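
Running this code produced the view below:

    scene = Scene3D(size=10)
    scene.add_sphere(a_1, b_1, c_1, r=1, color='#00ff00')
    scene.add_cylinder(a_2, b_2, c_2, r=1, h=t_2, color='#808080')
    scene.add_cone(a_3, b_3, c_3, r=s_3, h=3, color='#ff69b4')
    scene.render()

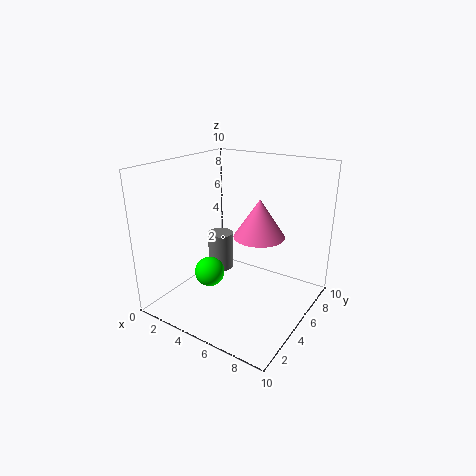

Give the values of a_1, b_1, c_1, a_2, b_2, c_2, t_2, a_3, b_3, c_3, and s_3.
a_1 = 4; b_1 = 3; c_1 = 3; a_2 = 2; b_2 = 7; c_2 = 1; t_2 = 3; a_3 = 5; b_3 = 8; c_3 = 4; s_3 = 2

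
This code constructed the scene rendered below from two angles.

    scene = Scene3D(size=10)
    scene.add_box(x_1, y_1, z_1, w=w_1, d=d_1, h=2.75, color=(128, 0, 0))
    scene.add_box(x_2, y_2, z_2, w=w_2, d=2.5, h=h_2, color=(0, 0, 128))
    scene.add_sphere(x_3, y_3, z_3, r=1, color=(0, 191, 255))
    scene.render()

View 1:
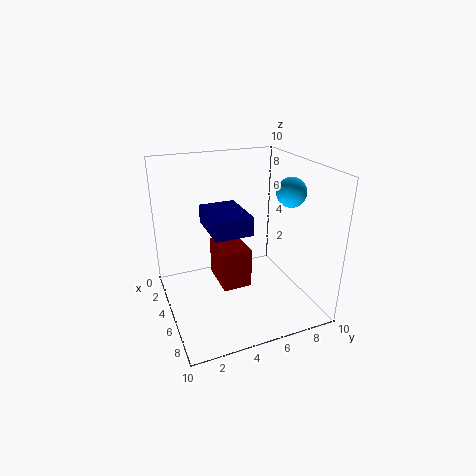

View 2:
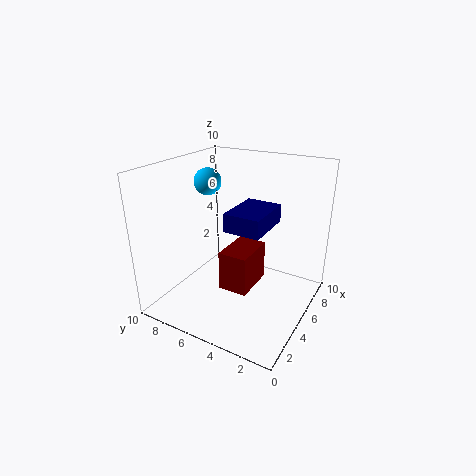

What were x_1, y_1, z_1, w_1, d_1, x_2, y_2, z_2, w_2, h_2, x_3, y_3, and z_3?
x_1 = 3.25; y_1 = 3.5; z_1 = 1.75; w_1 = 3; d_1 = 2; x_2 = 3.5; y_2 = 2.75; z_2 = 6; w_2 = 3.5; h_2 = 1.25; x_3 = 6.25; y_3 = 8.25; z_3 = 8.25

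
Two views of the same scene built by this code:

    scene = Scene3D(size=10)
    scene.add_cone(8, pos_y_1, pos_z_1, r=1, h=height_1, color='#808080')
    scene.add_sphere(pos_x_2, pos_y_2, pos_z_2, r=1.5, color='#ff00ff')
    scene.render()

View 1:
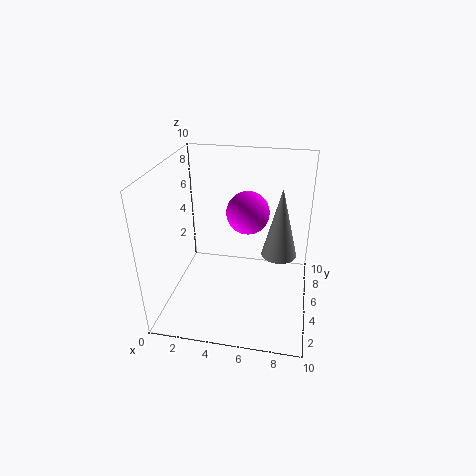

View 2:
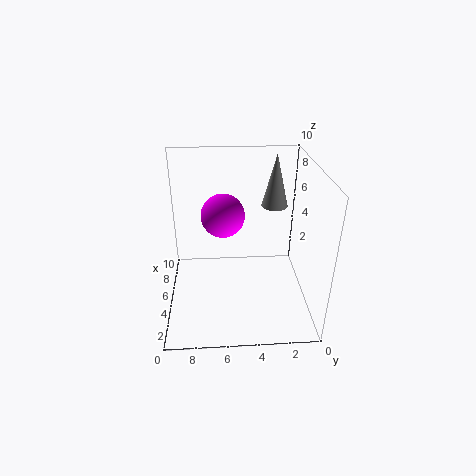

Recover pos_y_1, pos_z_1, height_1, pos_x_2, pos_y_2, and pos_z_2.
pos_y_1 = 2, pos_z_1 = 6, height_1 = 4, pos_x_2 = 5.5, pos_y_2 = 6, pos_z_2 = 6.5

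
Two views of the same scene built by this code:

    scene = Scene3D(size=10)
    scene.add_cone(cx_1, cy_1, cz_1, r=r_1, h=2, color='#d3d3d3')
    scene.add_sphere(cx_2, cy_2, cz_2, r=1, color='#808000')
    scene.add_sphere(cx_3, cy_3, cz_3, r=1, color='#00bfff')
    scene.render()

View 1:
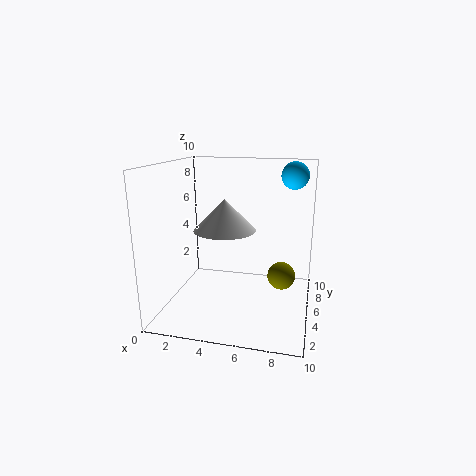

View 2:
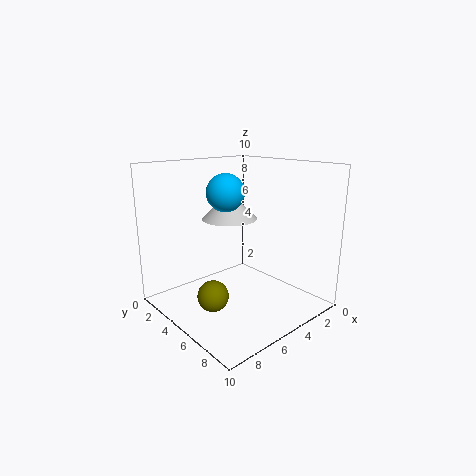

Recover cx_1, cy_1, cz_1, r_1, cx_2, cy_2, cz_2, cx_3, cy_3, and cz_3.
cx_1 = 4.5, cy_1 = 3.5, cz_1 = 6, r_1 = 2, cx_2 = 8, cy_2 = 6, cz_2 = 2, cx_3 = 8.5, cy_3 = 8, cz_3 = 9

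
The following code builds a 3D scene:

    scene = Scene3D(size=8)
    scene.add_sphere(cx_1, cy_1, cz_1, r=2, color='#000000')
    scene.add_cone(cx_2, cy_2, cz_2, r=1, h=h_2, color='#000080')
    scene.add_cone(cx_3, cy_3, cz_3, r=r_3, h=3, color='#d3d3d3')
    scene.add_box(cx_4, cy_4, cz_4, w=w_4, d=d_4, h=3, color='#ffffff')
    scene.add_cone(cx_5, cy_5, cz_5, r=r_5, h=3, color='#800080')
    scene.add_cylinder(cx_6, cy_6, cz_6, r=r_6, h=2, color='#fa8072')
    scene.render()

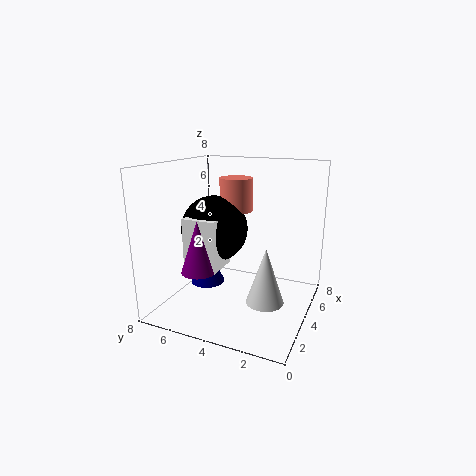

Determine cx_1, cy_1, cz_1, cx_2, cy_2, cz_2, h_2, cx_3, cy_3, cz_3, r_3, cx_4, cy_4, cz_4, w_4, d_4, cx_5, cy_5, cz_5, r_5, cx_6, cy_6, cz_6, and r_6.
cx_1 = 5; cy_1 = 6; cz_1 = 4; cx_2 = 4; cy_2 = 6; cz_2 = 1; h_2 = 2; cx_3 = 3; cy_3 = 2; cz_3 = 1; r_3 = 1; cx_4 = 3; cy_4 = 5; cz_4 = 2; w_4 = 2; d_4 = 2; cx_5 = 3; cy_5 = 6; cz_5 = 2; r_5 = 1; cx_6 = 6; cy_6 = 5; cz_6 = 5; r_6 = 1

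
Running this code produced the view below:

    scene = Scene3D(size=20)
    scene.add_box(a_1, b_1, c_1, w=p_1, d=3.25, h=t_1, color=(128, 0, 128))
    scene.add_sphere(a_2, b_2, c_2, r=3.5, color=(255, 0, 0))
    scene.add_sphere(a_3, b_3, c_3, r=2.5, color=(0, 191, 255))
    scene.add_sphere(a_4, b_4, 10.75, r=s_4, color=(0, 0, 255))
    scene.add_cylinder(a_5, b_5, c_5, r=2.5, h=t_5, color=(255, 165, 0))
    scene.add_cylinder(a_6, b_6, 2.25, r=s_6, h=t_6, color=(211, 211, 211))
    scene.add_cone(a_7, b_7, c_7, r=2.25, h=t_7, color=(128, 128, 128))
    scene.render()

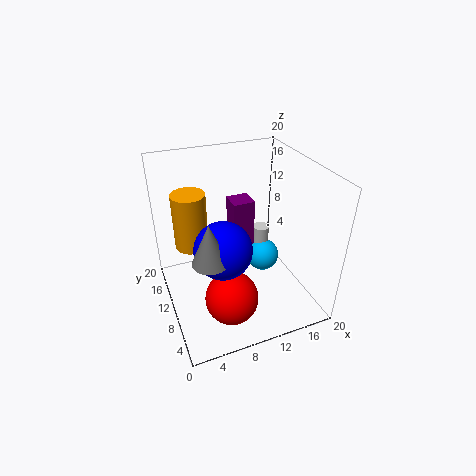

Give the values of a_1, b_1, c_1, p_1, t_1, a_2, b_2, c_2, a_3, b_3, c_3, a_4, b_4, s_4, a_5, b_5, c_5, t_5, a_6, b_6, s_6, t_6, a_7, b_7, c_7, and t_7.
a_1 = 10.75; b_1 = 13.25; c_1 = 5.5; p_1 = 3.25; t_1 = 7.75; a_2 = 7; b_2 = 4.75; c_2 = 4.5; a_3 = 15.25; b_3 = 12.5; c_3 = 4; a_4 = 6.75; b_4 = 7; s_4 = 3.75; a_5 = 4.75; b_5 = 15.75; c_5 = 6.5; t_5 = 8.5; a_6 = 15.25; b_6 = 13.5; s_6 = 1.25; t_6 = 6.5; a_7 = 4.5; b_7 = 5.25; c_7 = 10.75; t_7 = 5.25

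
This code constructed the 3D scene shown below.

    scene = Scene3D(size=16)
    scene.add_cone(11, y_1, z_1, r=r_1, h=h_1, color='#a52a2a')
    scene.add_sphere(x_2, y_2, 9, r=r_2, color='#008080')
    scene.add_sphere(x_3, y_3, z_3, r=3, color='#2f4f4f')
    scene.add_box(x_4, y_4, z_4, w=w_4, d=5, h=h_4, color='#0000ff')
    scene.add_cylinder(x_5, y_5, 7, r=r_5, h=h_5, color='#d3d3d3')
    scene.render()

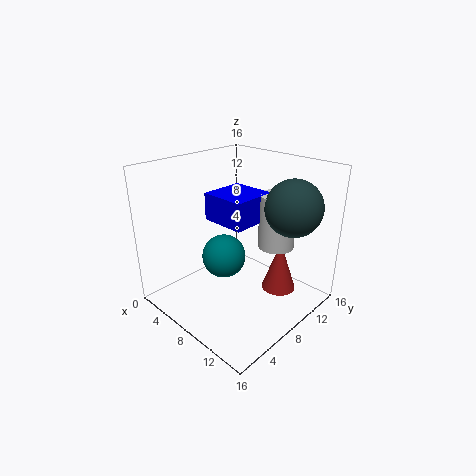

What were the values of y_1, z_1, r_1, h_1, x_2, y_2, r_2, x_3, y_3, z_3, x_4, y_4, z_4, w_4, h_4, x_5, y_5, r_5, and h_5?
y_1 = 12; z_1 = 1; r_1 = 2; h_1 = 6; x_2 = 11; y_2 = 3; r_2 = 2; x_3 = 13; y_3 = 11; z_3 = 12; x_4 = 5; y_4 = 6; z_4 = 10; w_4 = 5; h_4 = 3; x_5 = 11; y_5 = 11; r_5 = 2; h_5 = 6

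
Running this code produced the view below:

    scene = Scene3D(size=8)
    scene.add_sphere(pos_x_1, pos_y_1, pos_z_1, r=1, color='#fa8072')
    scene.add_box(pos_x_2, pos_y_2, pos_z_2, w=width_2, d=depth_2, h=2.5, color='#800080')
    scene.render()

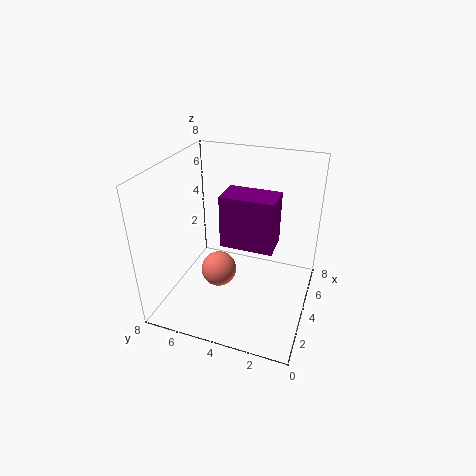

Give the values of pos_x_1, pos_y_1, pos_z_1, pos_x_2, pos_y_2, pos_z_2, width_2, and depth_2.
pos_x_1 = 3.5; pos_y_1 = 5; pos_z_1 = 2; pos_x_2 = 1.5; pos_y_2 = 1.5; pos_z_2 = 5; width_2 = 1.5; depth_2 = 2.5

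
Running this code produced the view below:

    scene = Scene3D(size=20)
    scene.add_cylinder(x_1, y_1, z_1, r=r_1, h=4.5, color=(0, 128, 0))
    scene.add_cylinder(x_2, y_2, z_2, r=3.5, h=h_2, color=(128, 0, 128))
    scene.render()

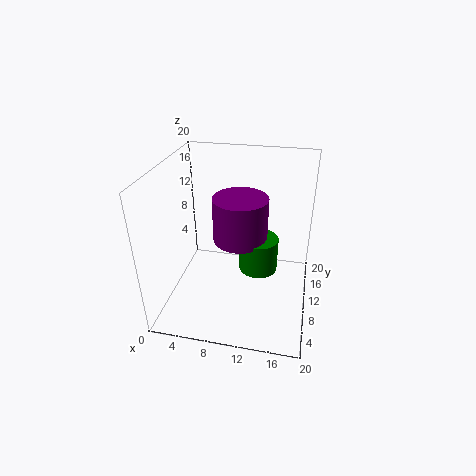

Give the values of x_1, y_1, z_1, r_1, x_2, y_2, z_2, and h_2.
x_1 = 13.25
y_1 = 7.75
z_1 = 7.25
r_1 = 2.5
x_2 = 10.75
y_2 = 8
z_2 = 11.25
h_2 = 5.75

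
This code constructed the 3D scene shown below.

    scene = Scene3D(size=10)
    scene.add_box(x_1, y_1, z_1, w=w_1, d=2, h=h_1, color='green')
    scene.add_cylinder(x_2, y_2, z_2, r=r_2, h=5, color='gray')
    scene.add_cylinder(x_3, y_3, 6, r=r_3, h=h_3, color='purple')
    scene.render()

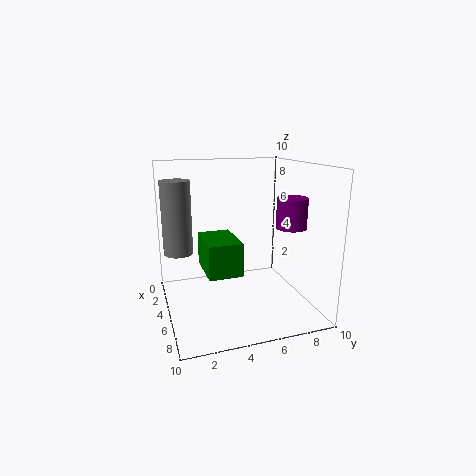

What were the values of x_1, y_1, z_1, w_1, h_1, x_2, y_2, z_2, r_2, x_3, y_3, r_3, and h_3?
x_1 = 6, y_1 = 2, z_1 = 4, w_1 = 3, h_1 = 2, x_2 = 4, y_2 = 1, z_2 = 4, r_2 = 1, x_3 = 7, y_3 = 8, r_3 = 1, h_3 = 2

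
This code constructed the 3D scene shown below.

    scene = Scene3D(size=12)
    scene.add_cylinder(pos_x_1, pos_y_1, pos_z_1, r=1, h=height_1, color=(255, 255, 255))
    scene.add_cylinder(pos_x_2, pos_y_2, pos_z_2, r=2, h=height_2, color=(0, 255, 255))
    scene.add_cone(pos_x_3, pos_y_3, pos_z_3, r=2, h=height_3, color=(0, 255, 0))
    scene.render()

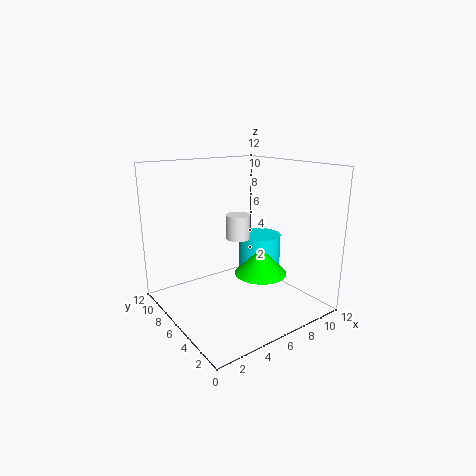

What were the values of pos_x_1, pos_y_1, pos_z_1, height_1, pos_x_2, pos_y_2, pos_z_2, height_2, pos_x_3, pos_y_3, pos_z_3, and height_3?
pos_x_1 = 6; pos_y_1 = 6; pos_z_1 = 6; height_1 = 2; pos_x_2 = 10; pos_y_2 = 8; pos_z_2 = 1; height_2 = 4; pos_x_3 = 6; pos_y_3 = 3; pos_z_3 = 4; height_3 = 2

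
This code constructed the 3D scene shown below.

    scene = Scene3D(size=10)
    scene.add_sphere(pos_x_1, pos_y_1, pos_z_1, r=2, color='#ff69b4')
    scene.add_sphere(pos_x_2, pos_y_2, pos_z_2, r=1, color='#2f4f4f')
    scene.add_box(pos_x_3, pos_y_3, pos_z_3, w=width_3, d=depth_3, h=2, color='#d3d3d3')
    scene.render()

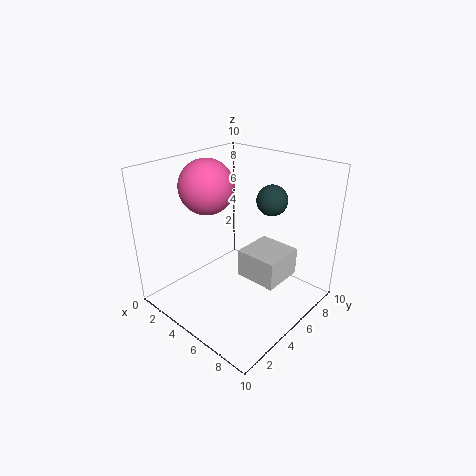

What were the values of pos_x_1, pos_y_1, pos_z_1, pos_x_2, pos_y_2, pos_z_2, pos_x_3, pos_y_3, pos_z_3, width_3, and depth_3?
pos_x_1 = 2, pos_y_1 = 5, pos_z_1 = 8, pos_x_2 = 7, pos_y_2 = 6, pos_z_2 = 8, pos_x_3 = 5, pos_y_3 = 5, pos_z_3 = 2, width_3 = 3, depth_3 = 3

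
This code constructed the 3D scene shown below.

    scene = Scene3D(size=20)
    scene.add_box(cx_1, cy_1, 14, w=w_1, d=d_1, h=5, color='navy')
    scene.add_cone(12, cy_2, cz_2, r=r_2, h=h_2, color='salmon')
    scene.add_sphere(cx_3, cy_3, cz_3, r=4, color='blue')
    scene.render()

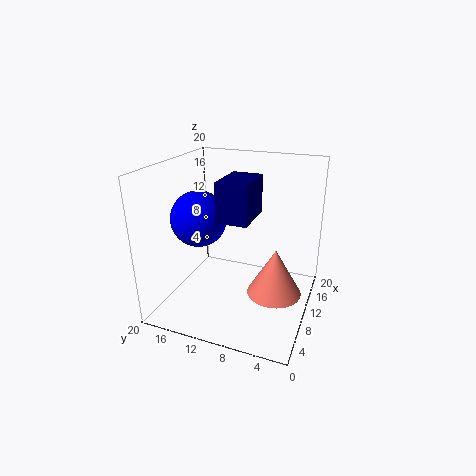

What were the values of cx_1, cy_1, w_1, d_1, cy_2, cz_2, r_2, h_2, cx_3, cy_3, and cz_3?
cx_1 = 5
cy_1 = 7
w_1 = 6
d_1 = 4
cy_2 = 5
cz_2 = 1
r_2 = 4
h_2 = 7
cx_3 = 10
cy_3 = 16
cz_3 = 12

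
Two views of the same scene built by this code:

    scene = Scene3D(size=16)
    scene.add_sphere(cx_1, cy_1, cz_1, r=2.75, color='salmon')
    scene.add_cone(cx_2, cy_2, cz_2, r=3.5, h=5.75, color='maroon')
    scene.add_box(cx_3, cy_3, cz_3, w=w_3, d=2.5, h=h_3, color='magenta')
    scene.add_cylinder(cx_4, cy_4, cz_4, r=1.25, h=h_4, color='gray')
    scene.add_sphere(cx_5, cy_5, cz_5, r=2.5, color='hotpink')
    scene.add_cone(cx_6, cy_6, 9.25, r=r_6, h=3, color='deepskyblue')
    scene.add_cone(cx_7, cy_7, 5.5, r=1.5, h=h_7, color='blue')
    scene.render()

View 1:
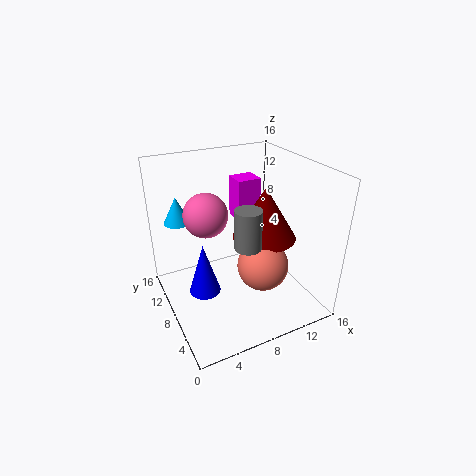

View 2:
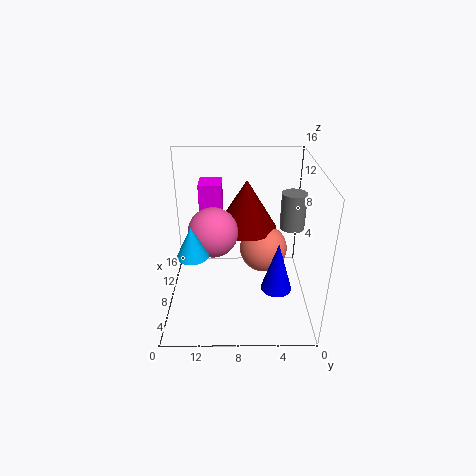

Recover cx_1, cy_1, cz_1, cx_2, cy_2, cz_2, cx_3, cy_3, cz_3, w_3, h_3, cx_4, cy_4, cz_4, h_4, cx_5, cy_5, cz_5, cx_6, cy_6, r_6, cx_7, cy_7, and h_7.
cx_1 = 9.5; cy_1 = 5; cz_1 = 5.75; cx_2 = 10.75; cy_2 = 7; cz_2 = 8; cx_3 = 9; cy_3 = 9.75; cz_3 = 9; w_3 = 2.75; h_3 = 4.75; cx_4 = 6.25; cy_4 = 2.5; cz_4 = 10.25; h_4 = 3.75; cx_5 = 5.25; cy_5 = 10.5; cz_5 = 10.25; cx_6 = 2.5; cy_6 = 12.25; r_6 = 1.5; cx_7 = 2.5; cy_7 = 4.25; h_7 = 5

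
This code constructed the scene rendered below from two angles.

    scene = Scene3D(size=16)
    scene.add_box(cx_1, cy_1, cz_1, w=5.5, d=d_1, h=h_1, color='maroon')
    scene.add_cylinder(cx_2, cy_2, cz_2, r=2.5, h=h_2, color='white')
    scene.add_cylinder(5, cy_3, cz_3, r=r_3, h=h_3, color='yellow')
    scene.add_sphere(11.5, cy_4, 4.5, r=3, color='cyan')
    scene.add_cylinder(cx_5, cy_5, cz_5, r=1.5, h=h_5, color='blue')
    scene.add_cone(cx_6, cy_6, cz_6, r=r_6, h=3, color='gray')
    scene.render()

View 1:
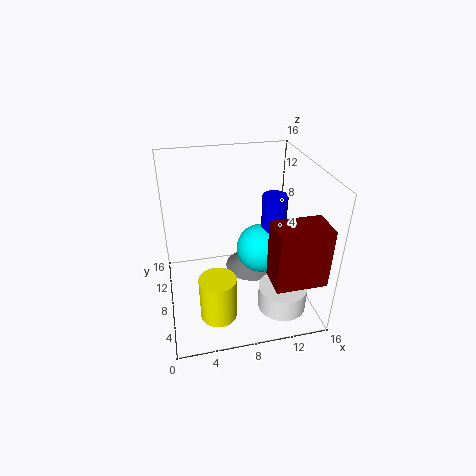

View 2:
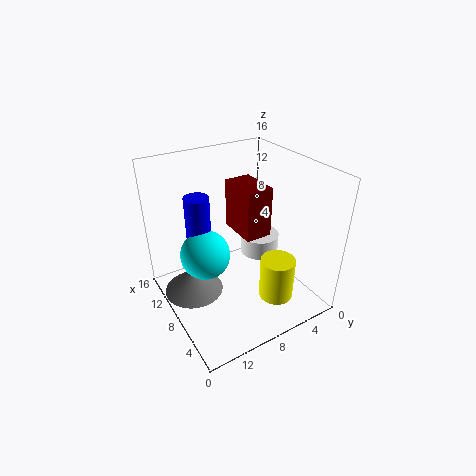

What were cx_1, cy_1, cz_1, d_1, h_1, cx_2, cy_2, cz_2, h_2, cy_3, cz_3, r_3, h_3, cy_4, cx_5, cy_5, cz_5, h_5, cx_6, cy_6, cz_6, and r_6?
cx_1 = 10.5, cy_1 = 1.5, cz_1 = 5, d_1 = 3.5, h_1 = 6.5, cx_2 = 11.5, cy_2 = 2.5, cz_2 = 2.5, h_2 = 2.5, cy_3 = 4.5, cz_3 = 0.5, r_3 = 2, h_3 = 5, cy_4 = 10.5, cx_5 = 13, cy_5 = 10.5, cz_5 = 4.5, h_5 = 7, cx_6 = 11, cy_6 = 12.5, cz_6 = 0.5, r_6 = 3.5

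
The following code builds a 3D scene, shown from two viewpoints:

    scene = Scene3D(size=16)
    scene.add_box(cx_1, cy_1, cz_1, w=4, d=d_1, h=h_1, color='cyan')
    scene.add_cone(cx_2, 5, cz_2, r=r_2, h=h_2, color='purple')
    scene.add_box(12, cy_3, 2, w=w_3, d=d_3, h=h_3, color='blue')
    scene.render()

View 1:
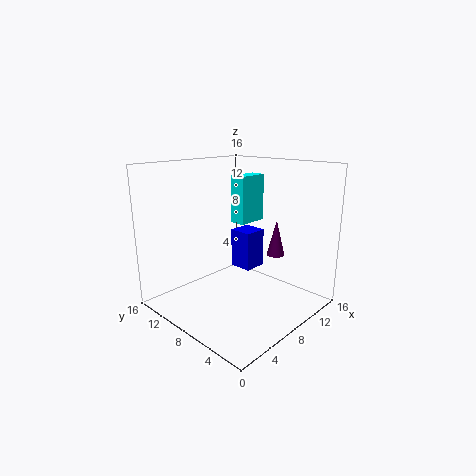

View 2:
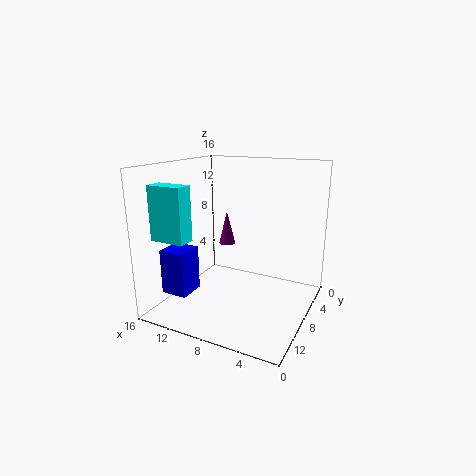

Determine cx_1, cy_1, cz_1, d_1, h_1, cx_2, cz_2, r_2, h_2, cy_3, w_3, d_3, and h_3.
cx_1 = 12; cy_1 = 11; cz_1 = 8; d_1 = 2; h_1 = 6; cx_2 = 11; cz_2 = 6; r_2 = 1; h_2 = 4; cy_3 = 10; w_3 = 3; d_3 = 3; h_3 = 5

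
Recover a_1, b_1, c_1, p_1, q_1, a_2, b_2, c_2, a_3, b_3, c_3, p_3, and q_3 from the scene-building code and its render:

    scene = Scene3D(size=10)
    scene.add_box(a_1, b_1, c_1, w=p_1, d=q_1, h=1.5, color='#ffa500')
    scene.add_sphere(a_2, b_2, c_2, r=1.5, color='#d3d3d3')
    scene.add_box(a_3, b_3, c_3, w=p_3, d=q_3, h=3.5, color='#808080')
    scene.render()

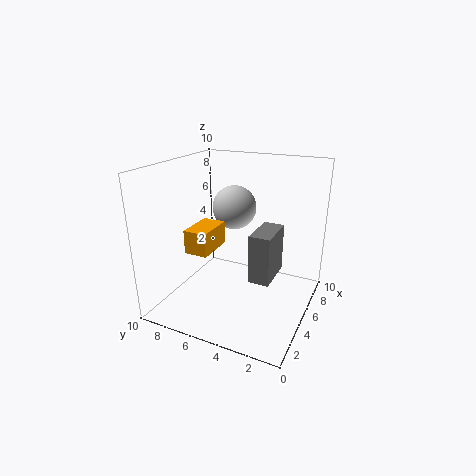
a_1 = 1.5, b_1 = 5.5, c_1 = 5, p_1 = 2.5, q_1 = 1.5, a_2 = 5.5, b_2 = 5.5, c_2 = 7, a_3 = 4.5, b_3 = 2.5, c_3 = 2, p_3 = 3, q_3 = 1.5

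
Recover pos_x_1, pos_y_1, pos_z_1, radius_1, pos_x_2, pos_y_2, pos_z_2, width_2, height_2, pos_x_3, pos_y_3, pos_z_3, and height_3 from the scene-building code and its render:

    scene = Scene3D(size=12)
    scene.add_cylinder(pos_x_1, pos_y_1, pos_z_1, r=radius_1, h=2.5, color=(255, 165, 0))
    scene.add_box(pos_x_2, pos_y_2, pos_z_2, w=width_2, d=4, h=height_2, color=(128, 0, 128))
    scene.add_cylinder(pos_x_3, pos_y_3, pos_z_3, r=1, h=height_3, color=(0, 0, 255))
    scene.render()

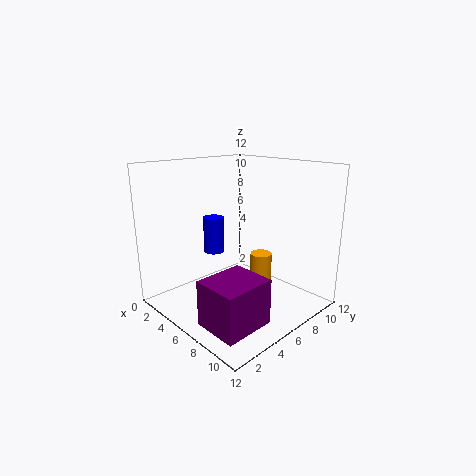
pos_x_1 = 5.5; pos_y_1 = 9.5; pos_z_1 = 1; radius_1 = 1; pos_x_2 = 7.5; pos_y_2 = 0.5; pos_z_2 = 1; width_2 = 3.5; height_2 = 3.5; pos_x_3 = 1; pos_y_3 = 7.5; pos_z_3 = 3; height_3 = 3.5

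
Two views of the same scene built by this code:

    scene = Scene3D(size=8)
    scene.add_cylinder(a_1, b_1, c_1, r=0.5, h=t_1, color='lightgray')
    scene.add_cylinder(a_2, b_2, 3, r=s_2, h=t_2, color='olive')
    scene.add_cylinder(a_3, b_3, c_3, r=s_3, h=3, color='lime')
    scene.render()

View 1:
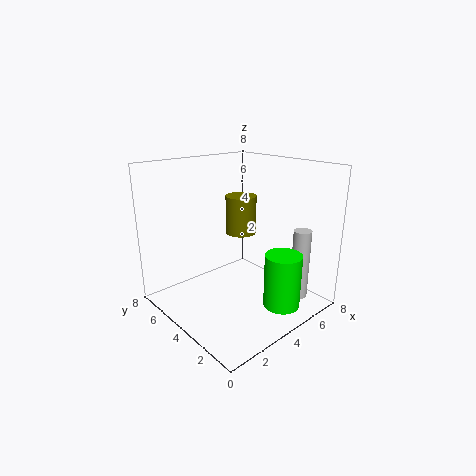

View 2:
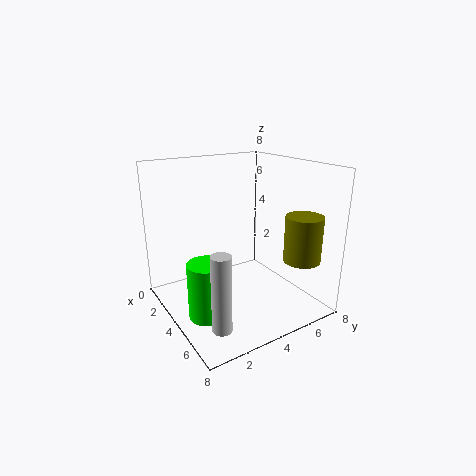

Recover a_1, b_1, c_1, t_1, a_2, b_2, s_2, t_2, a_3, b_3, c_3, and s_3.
a_1 = 6.5, b_1 = 1.5, c_1 = 0.5, t_1 = 4, a_2 = 6.5, b_2 = 6.5, s_2 = 1, t_2 = 2.5, a_3 = 5, b_3 = 1.5, c_3 = 0.5, s_3 = 1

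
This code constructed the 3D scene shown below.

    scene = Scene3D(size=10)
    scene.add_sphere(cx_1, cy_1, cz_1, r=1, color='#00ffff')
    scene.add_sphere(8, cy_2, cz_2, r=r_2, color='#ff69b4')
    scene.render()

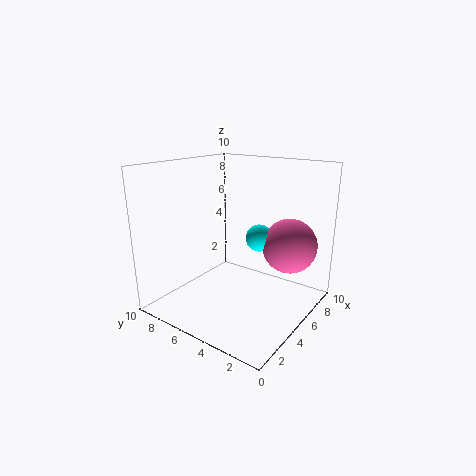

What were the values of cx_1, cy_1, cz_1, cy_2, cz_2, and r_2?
cx_1 = 7
cy_1 = 4.5
cz_1 = 4.5
cy_2 = 2.5
cz_2 = 4
r_2 = 2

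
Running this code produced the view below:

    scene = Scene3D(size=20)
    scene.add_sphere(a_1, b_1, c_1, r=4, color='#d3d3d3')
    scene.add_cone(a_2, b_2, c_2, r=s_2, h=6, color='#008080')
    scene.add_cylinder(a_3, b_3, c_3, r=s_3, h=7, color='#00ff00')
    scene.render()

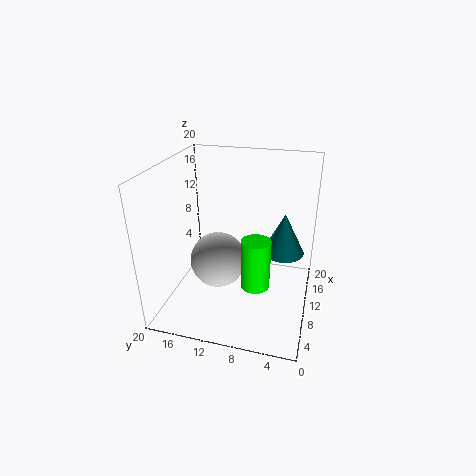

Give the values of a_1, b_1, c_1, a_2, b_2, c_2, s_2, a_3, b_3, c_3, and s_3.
a_1 = 10; b_1 = 13; c_1 = 6; a_2 = 13; b_2 = 4; c_2 = 7; s_2 = 3; a_3 = 8; b_3 = 7; c_3 = 4; s_3 = 2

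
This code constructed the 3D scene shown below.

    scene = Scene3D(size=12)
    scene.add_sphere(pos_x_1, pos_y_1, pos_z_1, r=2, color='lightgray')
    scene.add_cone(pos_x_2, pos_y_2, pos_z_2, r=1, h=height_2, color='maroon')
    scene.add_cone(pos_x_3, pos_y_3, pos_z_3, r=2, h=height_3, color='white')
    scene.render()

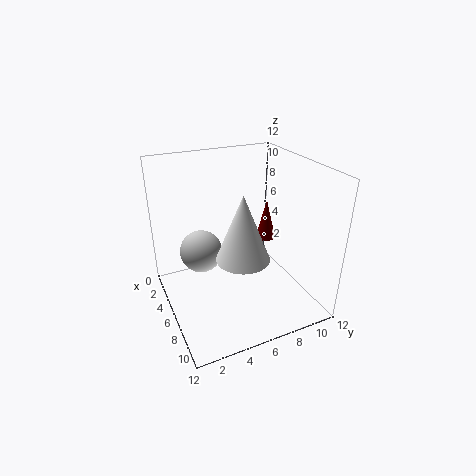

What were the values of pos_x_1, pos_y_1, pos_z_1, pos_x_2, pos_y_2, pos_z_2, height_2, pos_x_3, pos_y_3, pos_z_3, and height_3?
pos_x_1 = 2, pos_y_1 = 4, pos_z_1 = 3, pos_x_2 = 2, pos_y_2 = 11, pos_z_2 = 3, height_2 = 4, pos_x_3 = 9, pos_y_3 = 5, pos_z_3 = 6, height_3 = 5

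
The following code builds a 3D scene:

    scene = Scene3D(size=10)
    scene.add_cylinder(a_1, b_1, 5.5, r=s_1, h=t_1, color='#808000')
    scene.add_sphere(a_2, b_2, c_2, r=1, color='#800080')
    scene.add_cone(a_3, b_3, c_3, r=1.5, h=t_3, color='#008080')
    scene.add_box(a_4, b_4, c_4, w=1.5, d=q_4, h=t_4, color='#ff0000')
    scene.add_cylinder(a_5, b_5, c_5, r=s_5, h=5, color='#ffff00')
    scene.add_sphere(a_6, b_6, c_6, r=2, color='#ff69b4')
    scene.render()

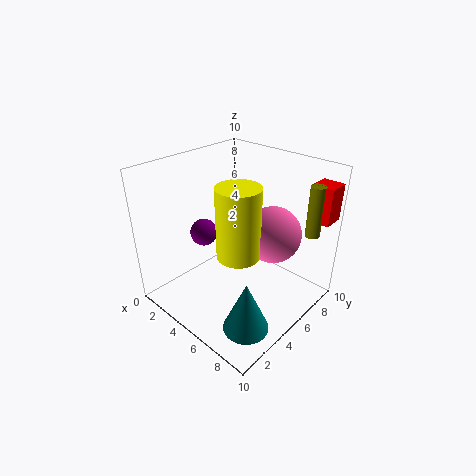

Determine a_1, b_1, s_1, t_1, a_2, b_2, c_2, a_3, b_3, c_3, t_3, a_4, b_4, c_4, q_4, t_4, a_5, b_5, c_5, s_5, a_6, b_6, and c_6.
a_1 = 9, b_1 = 8, s_1 = 0.5, t_1 = 3.5, a_2 = 2, b_2 = 4.5, c_2 = 4.5, a_3 = 8, b_3 = 2.5, c_3 = 0.5, t_3 = 3.5, a_4 = 8.5, b_4 = 8, c_4 = 6.5, q_4 = 1.5, t_4 = 2.5, a_5 = 5.5, b_5 = 4.5, c_5 = 4, s_5 = 1.5, a_6 = 6.5, b_6 = 7, c_6 = 5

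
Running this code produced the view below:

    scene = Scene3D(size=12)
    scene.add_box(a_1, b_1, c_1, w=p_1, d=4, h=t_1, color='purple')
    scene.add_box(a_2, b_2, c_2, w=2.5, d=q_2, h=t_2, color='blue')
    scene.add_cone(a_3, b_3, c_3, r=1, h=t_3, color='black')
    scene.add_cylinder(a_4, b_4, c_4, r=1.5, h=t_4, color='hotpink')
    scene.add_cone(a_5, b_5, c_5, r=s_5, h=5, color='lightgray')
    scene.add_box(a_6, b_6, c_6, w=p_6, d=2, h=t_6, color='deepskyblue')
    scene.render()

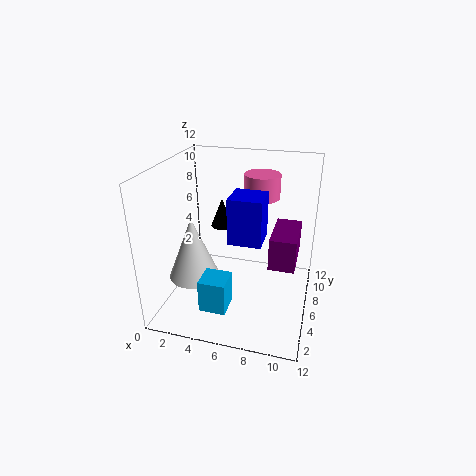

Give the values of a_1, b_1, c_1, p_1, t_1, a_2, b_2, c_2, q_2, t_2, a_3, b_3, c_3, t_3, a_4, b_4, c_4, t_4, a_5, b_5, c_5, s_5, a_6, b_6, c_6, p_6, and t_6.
a_1 = 9, b_1 = 3.5, c_1 = 5, p_1 = 2, t_1 = 2.5, a_2 = 6, b_2 = 3, c_2 = 7, q_2 = 2.5, t_2 = 3.5, a_3 = 4, b_3 = 8, c_3 = 6, t_3 = 2.5, a_4 = 7.5, b_4 = 8, c_4 = 9, t_4 = 2, a_5 = 3, b_5 = 3.5, c_5 = 3.5, s_5 = 2, a_6 = 4.5, b_6 = 0.5, c_6 = 2.5, p_6 = 2, t_6 = 2.5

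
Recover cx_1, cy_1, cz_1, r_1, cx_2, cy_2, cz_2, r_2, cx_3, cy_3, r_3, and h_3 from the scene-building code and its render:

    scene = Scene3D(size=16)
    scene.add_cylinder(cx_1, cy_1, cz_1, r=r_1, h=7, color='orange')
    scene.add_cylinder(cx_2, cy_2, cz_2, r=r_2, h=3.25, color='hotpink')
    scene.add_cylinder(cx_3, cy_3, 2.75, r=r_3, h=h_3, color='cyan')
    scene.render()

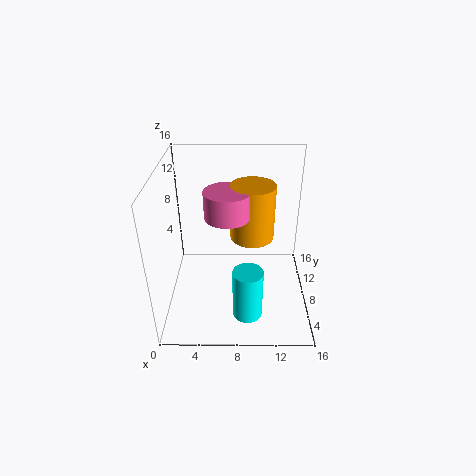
cx_1 = 9.75; cy_1 = 12.75; cz_1 = 5.25; r_1 = 2.75; cx_2 = 6.75; cy_2 = 11; cz_2 = 9; r_2 = 2.75; cx_3 = 9; cy_3 = 2; r_3 = 1.5; h_3 = 5.25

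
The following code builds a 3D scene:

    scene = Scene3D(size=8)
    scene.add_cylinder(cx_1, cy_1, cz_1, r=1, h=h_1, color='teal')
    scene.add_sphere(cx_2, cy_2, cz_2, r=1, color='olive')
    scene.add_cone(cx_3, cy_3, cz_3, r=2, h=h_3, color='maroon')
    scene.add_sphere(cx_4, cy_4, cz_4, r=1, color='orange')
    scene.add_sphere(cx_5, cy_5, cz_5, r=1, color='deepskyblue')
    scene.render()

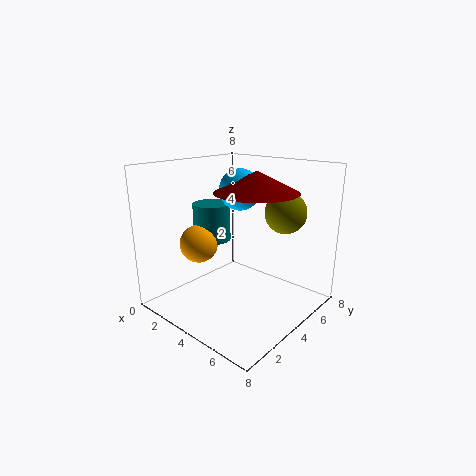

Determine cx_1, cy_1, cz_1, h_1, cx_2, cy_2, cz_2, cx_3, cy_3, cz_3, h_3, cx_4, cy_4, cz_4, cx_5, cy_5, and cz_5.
cx_1 = 3; cy_1 = 3; cz_1 = 4; h_1 = 2; cx_2 = 7; cy_2 = 4; cz_2 = 6; cx_3 = 6; cy_3 = 3; cz_3 = 7; h_3 = 1; cx_4 = 3; cy_4 = 2; cz_4 = 4; cx_5 = 5; cy_5 = 3; cz_5 = 7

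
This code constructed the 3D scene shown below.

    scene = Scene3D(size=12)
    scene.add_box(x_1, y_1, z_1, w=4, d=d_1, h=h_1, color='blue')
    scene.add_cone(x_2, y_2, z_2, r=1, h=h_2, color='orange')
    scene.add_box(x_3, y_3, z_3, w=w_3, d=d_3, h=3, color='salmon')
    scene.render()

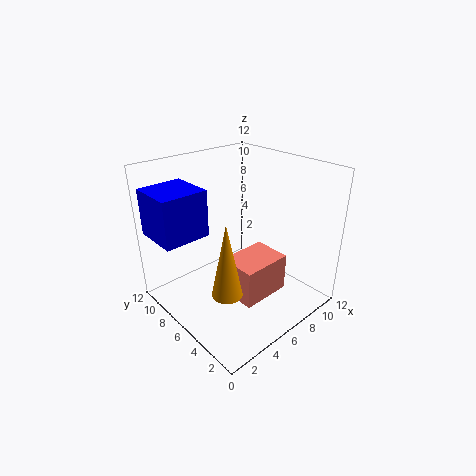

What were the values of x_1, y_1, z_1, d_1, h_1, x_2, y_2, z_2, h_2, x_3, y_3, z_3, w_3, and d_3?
x_1 = 0.5; y_1 = 8; z_1 = 6; d_1 = 4; h_1 = 4; x_2 = 1; y_2 = 1.5; z_2 = 5.5; h_2 = 5; x_3 = 3.5; y_3 = 2; z_3 = 2.5; w_3 = 4; d_3 = 3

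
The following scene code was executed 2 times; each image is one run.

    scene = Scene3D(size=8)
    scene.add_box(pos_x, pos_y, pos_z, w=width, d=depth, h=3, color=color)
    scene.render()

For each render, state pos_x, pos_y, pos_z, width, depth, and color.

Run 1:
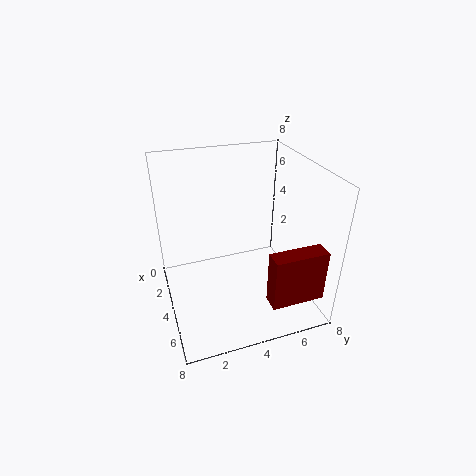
pos_x = 6; pos_y = 5; pos_z = 1; width = 1; depth = 3; color = 'maroon'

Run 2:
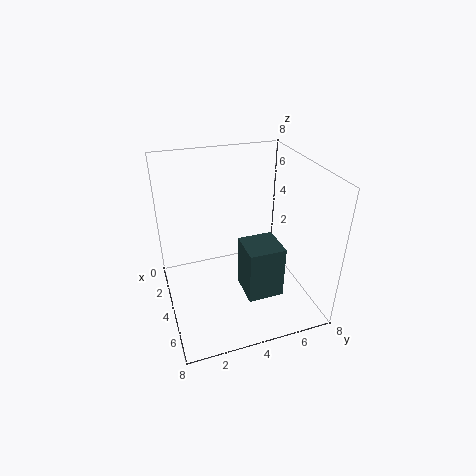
pos_x = 4; pos_y = 4; pos_z = 1; width = 2; depth = 2; color = 'darkslategray'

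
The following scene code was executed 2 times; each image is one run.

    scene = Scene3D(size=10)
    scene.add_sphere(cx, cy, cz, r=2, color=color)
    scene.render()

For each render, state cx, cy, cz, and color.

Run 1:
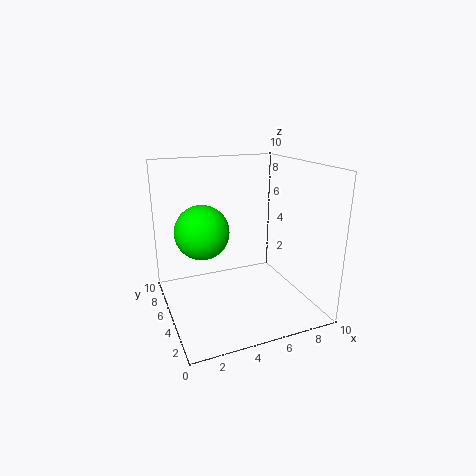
cx = 3, cy = 7, cz = 5, color = 'lime'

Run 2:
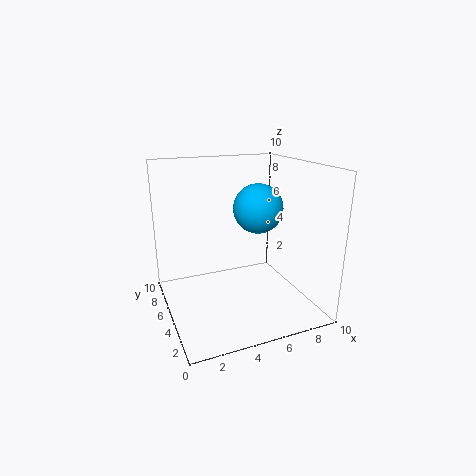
cx = 8, cy = 8, cz = 6, color = 'deepskyblue'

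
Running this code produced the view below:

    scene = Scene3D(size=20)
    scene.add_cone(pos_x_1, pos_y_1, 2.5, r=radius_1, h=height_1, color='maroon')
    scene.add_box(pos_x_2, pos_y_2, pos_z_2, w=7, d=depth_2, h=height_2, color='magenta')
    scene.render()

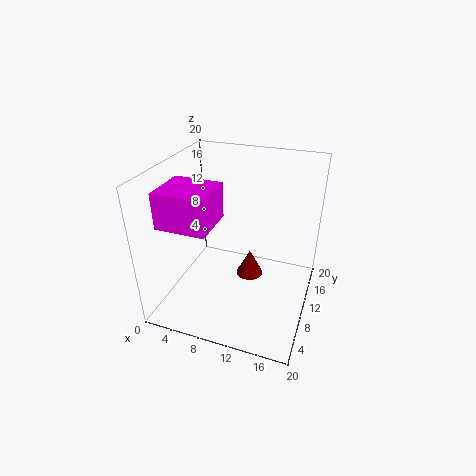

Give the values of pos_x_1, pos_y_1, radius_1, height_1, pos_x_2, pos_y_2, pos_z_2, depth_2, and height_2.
pos_x_1 = 11; pos_y_1 = 12.5; radius_1 = 2; height_1 = 4; pos_x_2 = 0.5; pos_y_2 = 4.5; pos_z_2 = 12.5; depth_2 = 6.5; height_2 = 5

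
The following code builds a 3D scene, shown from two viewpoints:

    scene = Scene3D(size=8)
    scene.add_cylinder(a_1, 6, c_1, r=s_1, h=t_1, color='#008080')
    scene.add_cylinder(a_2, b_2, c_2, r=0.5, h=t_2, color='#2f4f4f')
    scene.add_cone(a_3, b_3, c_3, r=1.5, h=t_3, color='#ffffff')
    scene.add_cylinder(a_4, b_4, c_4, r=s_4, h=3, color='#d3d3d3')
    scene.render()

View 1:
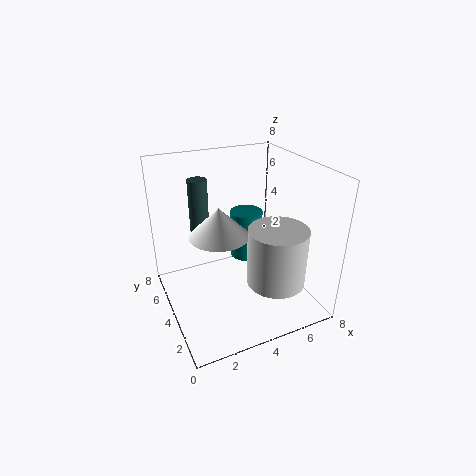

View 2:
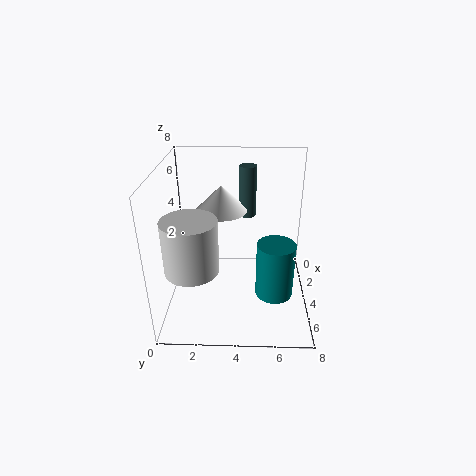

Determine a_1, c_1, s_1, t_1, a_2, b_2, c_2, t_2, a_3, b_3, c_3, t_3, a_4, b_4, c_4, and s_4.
a_1 = 5.5, c_1 = 1.5, s_1 = 1, t_1 = 3, a_2 = 2, b_2 = 4.5, c_2 = 4.5, t_2 = 3, a_3 = 2.5, b_3 = 3, c_3 = 5, t_3 = 1.5, a_4 = 5, b_4 = 1.5, c_4 = 2.5, s_4 = 1.5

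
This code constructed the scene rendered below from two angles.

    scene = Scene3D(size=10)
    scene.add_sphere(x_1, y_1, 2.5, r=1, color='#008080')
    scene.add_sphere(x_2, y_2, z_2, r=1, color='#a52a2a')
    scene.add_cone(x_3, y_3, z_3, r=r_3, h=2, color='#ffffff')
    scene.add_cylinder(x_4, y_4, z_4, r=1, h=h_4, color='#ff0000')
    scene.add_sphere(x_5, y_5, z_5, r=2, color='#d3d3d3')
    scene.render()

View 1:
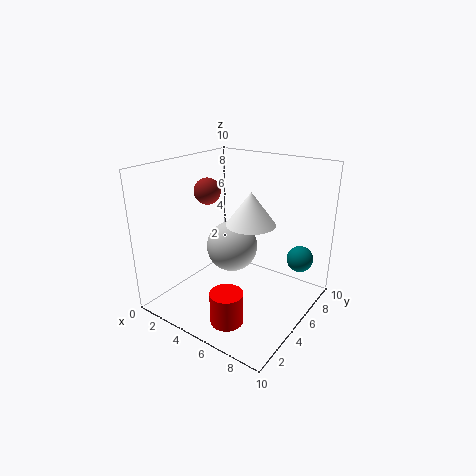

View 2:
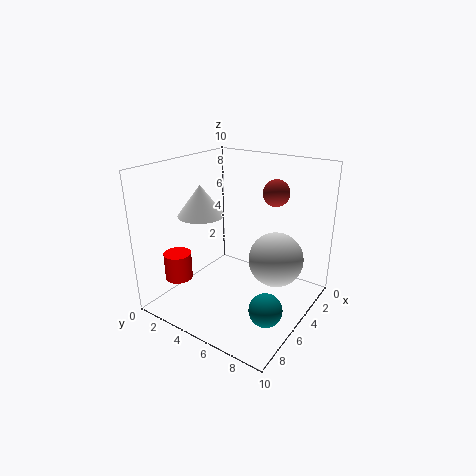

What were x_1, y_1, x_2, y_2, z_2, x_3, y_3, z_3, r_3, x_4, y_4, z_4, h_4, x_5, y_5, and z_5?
x_1 = 8, y_1 = 9, x_2 = 1.5, y_2 = 6, z_2 = 7.5, x_3 = 7, y_3 = 3.5, z_3 = 7, r_3 = 1.5, x_4 = 7, y_4 = 1, z_4 = 1.5, h_4 = 2, x_5 = 3, y_5 = 7, z_5 = 3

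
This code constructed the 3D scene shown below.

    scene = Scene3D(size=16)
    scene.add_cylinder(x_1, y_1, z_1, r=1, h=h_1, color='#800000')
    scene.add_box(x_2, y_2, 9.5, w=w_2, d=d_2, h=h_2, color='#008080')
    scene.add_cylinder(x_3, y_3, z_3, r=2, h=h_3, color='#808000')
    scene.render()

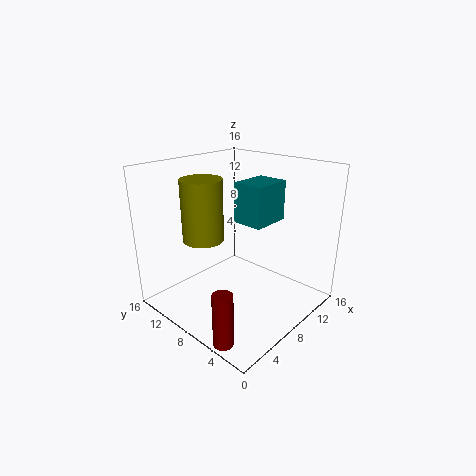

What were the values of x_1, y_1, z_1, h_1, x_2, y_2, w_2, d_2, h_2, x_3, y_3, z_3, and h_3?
x_1 = 1; y_1 = 3.5; z_1 = 0.5; h_1 = 5.5; x_2 = 8.5; y_2 = 5.5; w_2 = 4.5; d_2 = 3.5; h_2 = 4.5; x_3 = 3; y_3 = 8; z_3 = 9.5; h_3 = 6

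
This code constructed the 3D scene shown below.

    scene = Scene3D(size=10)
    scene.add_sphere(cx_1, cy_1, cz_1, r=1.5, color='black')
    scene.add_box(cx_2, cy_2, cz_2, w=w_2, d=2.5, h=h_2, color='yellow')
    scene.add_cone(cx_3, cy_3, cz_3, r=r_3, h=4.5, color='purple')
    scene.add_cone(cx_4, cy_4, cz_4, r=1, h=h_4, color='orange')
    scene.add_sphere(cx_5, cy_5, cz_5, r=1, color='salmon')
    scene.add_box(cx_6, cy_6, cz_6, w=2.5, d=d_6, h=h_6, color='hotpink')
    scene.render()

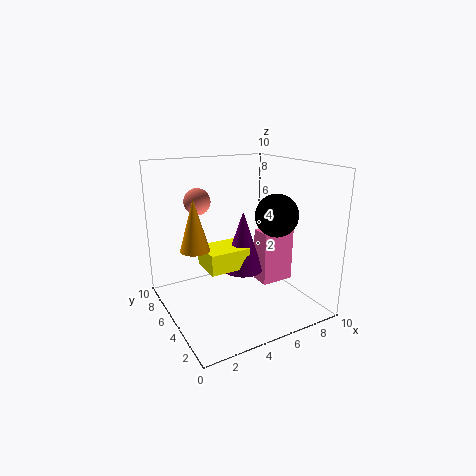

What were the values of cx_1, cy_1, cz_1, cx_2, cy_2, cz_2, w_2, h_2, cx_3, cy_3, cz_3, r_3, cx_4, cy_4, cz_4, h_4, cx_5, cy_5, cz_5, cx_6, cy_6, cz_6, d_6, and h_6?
cx_1 = 7.5
cy_1 = 4
cz_1 = 6.5
cx_2 = 3
cy_2 = 5
cz_2 = 2.5
w_2 = 3
h_2 = 1.5
cx_3 = 6
cy_3 = 6
cz_3 = 2
r_3 = 1.5
cx_4 = 2
cy_4 = 5.5
cz_4 = 4.5
h_4 = 3.5
cx_5 = 3.5
cy_5 = 8.5
cz_5 = 7
cx_6 = 7
cy_6 = 4.5
cz_6 = 1
d_6 = 1.5
h_6 = 4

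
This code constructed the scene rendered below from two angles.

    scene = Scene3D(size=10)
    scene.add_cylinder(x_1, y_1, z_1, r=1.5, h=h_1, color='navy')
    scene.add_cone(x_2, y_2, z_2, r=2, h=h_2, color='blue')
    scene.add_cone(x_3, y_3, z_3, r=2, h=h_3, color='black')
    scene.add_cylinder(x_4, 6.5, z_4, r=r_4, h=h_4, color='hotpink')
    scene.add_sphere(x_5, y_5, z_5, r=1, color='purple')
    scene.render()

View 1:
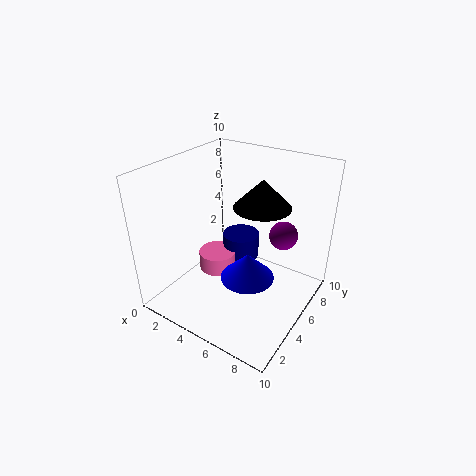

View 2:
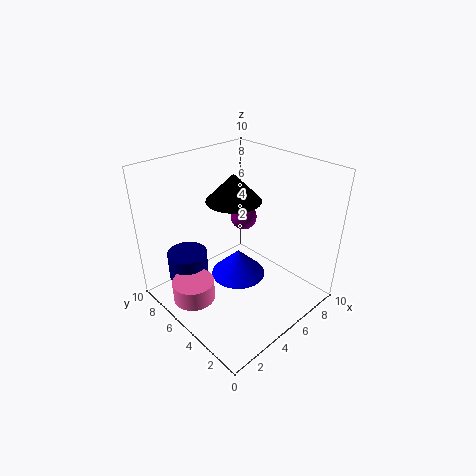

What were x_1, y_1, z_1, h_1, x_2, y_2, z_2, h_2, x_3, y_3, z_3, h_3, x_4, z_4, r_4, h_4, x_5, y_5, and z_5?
x_1 = 3
y_1 = 8.5
z_1 = 1
h_1 = 2
x_2 = 5.5
y_2 = 5.5
z_2 = 1.5
h_2 = 2
x_3 = 6
y_3 = 6.5
z_3 = 7
h_3 = 2
x_4 = 2
z_4 = 0.5
r_4 = 1.5
h_4 = 1.5
x_5 = 7.5
y_5 = 7
z_5 = 5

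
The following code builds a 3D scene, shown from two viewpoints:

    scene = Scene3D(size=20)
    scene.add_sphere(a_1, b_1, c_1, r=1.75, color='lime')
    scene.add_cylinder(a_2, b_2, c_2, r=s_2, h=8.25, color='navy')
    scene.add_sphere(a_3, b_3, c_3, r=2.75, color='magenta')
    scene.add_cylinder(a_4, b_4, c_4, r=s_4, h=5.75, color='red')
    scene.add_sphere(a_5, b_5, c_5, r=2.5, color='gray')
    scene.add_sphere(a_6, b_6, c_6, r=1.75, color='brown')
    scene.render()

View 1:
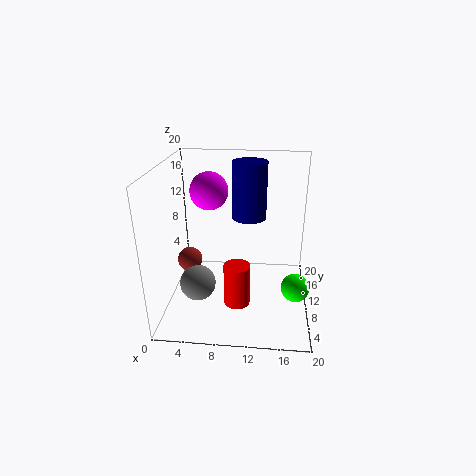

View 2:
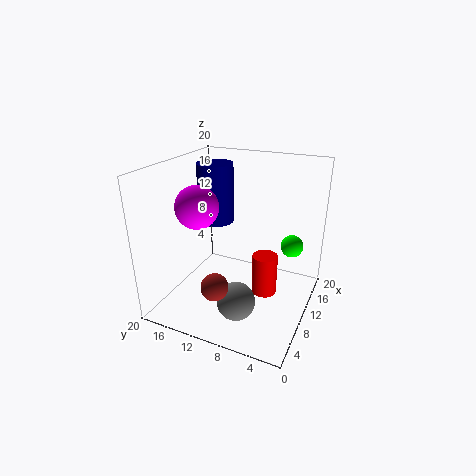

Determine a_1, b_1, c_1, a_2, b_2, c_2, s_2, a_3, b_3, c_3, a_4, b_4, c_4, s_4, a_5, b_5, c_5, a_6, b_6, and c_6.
a_1 = 17.75
b_1 = 4.25
c_1 = 6.25
a_2 = 11.25
b_2 = 14
c_2 = 11.5
s_2 = 2.5
a_3 = 5.5
b_3 = 13.5
c_3 = 15.5
a_4 = 10.25
b_4 = 6
c_4 = 2.25
s_4 = 1.75
a_5 = 4.5
b_5 = 7.75
c_5 = 3.75
a_6 = 3
b_6 = 10
c_6 = 6.25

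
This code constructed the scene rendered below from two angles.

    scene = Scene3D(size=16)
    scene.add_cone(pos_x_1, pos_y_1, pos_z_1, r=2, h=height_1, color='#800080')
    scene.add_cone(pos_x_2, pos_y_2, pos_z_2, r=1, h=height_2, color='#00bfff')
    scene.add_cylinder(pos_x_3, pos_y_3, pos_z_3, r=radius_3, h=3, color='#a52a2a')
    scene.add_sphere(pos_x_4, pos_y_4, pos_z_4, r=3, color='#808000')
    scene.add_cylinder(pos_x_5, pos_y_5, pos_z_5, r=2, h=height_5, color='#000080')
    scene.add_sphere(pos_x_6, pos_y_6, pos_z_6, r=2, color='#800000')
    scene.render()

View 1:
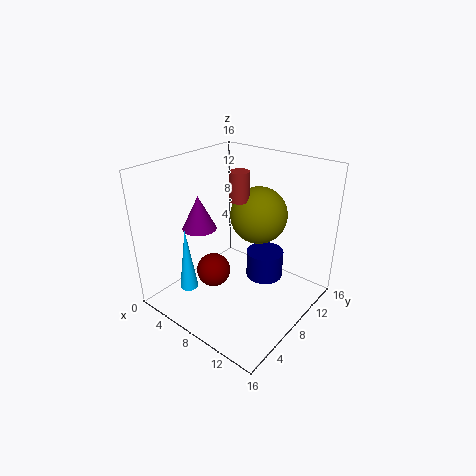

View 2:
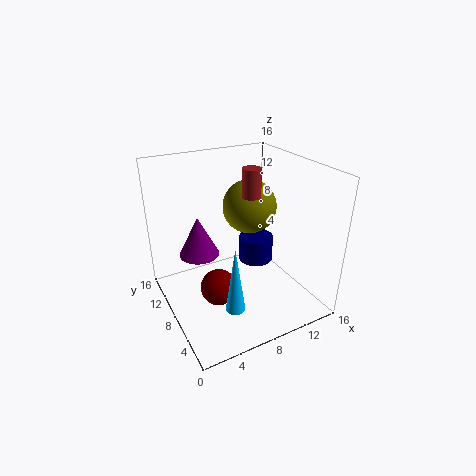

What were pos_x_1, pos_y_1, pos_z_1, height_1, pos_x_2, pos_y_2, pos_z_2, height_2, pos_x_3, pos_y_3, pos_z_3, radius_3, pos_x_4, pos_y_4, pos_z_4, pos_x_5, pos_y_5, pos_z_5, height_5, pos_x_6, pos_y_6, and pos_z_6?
pos_x_1 = 3, pos_y_1 = 7, pos_z_1 = 8, height_1 = 4, pos_x_2 = 5, pos_y_2 = 3, pos_z_2 = 3, height_2 = 7, pos_x_3 = 9, pos_y_3 = 7, pos_z_3 = 13, radius_3 = 1, pos_x_4 = 10, pos_y_4 = 9, pos_z_4 = 11, pos_x_5 = 11, pos_y_5 = 9, pos_z_5 = 4, height_5 = 3, pos_x_6 = 5, pos_y_6 = 7, pos_z_6 = 3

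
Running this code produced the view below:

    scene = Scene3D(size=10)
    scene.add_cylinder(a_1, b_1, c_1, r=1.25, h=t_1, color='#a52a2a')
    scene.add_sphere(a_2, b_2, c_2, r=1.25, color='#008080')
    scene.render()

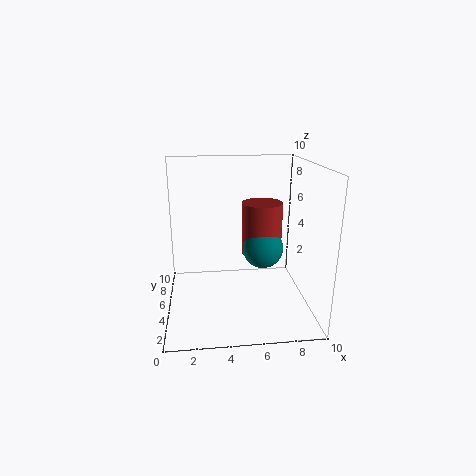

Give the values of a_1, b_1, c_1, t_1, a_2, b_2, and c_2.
a_1 = 6.25; b_1 = 3; c_1 = 4.75; t_1 = 3.25; a_2 = 6.25; b_2 = 2.5; c_2 = 5.25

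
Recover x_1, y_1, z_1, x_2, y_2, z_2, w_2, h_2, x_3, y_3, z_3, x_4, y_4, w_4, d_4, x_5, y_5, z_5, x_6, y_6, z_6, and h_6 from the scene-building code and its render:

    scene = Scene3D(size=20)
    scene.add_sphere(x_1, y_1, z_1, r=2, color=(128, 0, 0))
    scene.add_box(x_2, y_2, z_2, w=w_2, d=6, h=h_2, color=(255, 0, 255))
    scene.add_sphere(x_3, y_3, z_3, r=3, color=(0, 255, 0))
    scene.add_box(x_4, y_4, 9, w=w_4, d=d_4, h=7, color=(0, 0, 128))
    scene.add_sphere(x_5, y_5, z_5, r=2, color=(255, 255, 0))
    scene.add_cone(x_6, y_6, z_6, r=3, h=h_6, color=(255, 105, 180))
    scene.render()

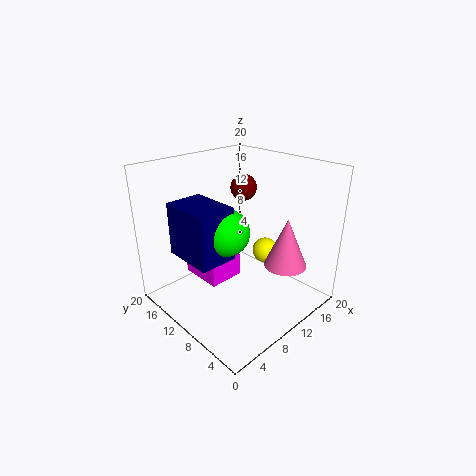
x_1 = 15.5
y_1 = 14.5
z_1 = 15
x_2 = 5
y_2 = 9.5
z_2 = 4.5
w_2 = 5
h_2 = 3
x_3 = 6.5
y_3 = 8.5
z_3 = 12.5
x_4 = 2
y_4 = 7.5
w_4 = 5
d_4 = 7
x_5 = 17
y_5 = 11
z_5 = 5
x_6 = 14.5
y_6 = 5
z_6 = 6
h_6 = 7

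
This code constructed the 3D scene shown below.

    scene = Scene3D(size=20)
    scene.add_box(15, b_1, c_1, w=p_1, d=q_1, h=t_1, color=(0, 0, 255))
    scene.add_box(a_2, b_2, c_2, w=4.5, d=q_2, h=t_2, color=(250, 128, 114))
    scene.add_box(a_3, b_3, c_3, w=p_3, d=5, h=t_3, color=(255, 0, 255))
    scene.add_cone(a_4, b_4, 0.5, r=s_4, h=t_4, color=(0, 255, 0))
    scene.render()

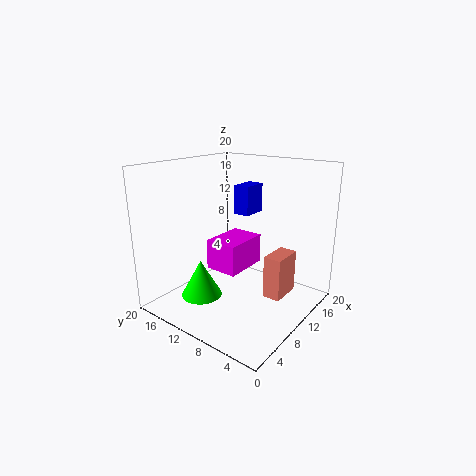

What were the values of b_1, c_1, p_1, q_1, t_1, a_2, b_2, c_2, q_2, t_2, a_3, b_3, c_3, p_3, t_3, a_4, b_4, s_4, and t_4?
b_1 = 12
c_1 = 11.5
p_1 = 4
q_1 = 2.5
t_1 = 4.5
a_2 = 10.5
b_2 = 3.5
c_2 = 2
q_2 = 2.5
t_2 = 6
a_3 = 9.5
b_3 = 10.5
c_3 = 4
p_3 = 7
t_3 = 4.5
a_4 = 7.5
b_4 = 15
s_4 = 3
t_4 = 5.5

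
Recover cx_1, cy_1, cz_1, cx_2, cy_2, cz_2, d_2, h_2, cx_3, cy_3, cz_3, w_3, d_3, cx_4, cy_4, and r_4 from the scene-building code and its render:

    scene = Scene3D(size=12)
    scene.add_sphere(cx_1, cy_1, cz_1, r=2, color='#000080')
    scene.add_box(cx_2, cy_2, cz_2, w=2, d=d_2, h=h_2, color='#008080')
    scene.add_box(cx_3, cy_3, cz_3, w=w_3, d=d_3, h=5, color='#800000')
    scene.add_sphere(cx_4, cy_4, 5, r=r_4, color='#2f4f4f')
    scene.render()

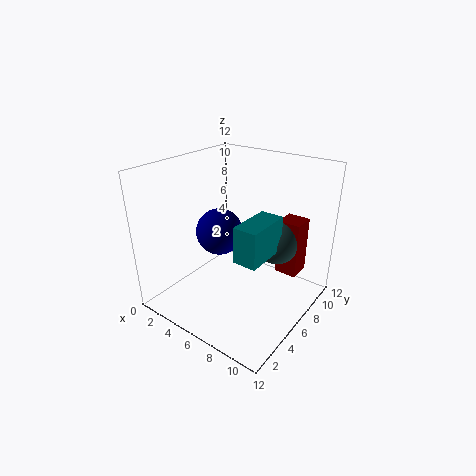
cx_1 = 4, cy_1 = 6, cz_1 = 6, cx_2 = 7, cy_2 = 4, cz_2 = 5, d_2 = 4, h_2 = 3, cx_3 = 8, cy_3 = 9, cz_3 = 2, w_3 = 2, d_3 = 2, cx_4 = 8, cy_4 = 9, r_4 = 2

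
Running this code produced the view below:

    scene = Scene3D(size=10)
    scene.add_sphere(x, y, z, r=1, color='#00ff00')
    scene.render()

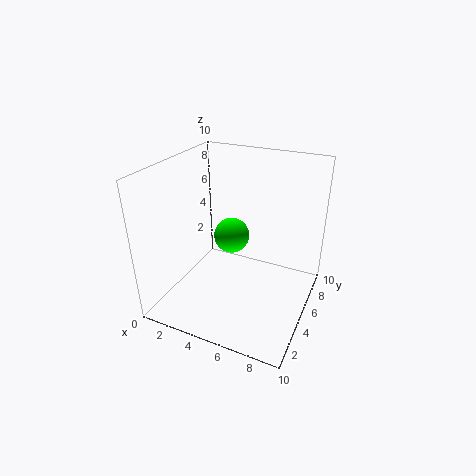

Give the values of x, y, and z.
x = 6; y = 2; z = 7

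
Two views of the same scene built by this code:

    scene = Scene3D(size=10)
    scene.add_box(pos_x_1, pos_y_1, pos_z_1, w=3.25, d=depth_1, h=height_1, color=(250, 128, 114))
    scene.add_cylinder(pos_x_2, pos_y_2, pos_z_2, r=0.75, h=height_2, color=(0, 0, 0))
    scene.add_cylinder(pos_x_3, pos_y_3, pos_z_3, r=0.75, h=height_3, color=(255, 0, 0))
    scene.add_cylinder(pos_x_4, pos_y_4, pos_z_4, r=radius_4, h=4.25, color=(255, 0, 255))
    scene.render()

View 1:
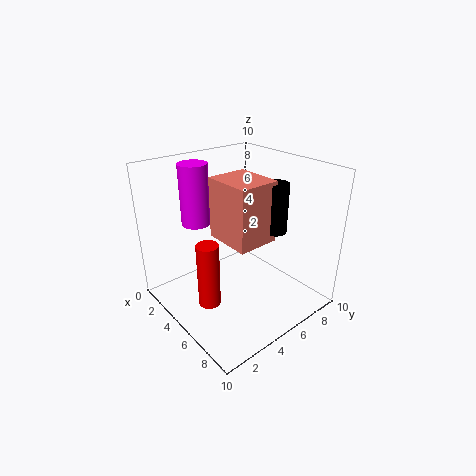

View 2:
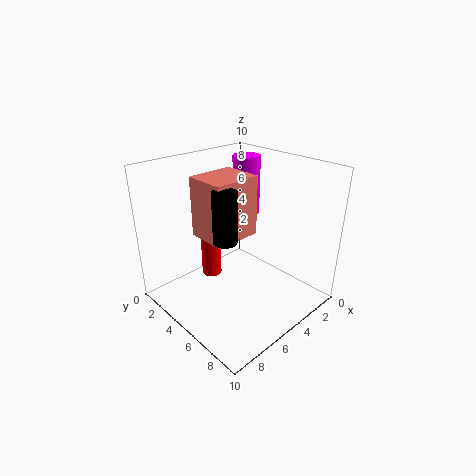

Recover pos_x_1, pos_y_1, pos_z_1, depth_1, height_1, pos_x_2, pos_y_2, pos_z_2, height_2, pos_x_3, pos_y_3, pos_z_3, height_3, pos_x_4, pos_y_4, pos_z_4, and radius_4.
pos_x_1 = 4.25
pos_y_1 = 3.25
pos_z_1 = 5.5
depth_1 = 2.75
height_1 = 4
pos_x_2 = 7.25
pos_y_2 = 6.25
pos_z_2 = 6
height_2 = 3.25
pos_x_3 = 5.25
pos_y_3 = 2.25
pos_z_3 = 1
height_3 = 4.5
pos_x_4 = 2.5
pos_y_4 = 3.25
pos_z_4 = 5.75
radius_4 = 1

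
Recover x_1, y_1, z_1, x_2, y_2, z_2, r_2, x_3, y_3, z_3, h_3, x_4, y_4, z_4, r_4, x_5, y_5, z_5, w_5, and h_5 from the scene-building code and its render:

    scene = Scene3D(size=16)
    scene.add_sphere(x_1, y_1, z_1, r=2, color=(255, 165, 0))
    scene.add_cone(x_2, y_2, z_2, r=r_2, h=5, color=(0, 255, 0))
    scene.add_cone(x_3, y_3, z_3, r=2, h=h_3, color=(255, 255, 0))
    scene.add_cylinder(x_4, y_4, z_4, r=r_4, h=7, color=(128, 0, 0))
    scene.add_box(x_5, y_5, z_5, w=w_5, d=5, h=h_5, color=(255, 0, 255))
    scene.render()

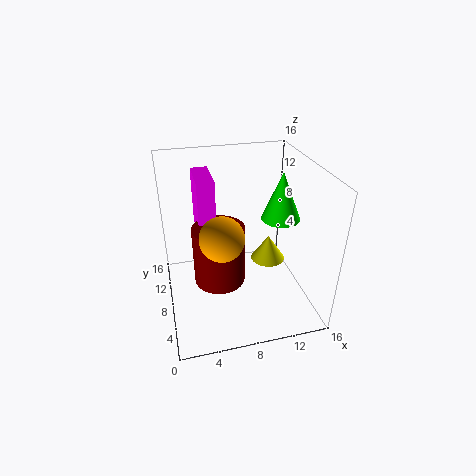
x_1 = 5, y_1 = 2, z_1 = 12, x_2 = 12, y_2 = 6, z_2 = 11, r_2 = 2, x_3 = 12, y_3 = 9, z_3 = 4, h_3 = 3, x_4 = 6, y_4 = 9, z_4 = 2, r_4 = 3, x_5 = 4, y_5 = 10, z_5 = 7, w_5 = 2, h_5 = 7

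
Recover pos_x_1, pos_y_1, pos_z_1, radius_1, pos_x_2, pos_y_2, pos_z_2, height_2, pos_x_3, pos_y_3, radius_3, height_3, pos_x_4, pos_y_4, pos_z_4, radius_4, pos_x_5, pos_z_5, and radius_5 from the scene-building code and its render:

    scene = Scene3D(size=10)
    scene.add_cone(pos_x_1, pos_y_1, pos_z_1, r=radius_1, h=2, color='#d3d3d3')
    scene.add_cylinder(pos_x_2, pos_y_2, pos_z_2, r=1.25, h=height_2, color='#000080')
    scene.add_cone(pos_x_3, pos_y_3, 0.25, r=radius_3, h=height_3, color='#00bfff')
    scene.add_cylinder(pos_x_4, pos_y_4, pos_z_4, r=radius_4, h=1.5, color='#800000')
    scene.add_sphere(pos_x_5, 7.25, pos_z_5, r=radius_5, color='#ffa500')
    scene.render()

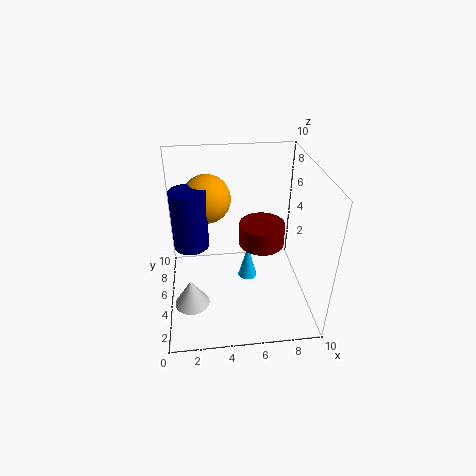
pos_x_1 = 1.5; pos_y_1 = 4; pos_z_1 = 0.25; radius_1 = 1.25; pos_x_2 = 1.75; pos_y_2 = 6; pos_z_2 = 4; height_2 = 4.25; pos_x_3 = 6; pos_y_3 = 6.75; radius_3 = 0.75; height_3 = 2.75; pos_x_4 = 6.5; pos_y_4 = 4.25; pos_z_4 = 5; radius_4 = 1.5; pos_x_5 = 3; pos_z_5 = 7; radius_5 = 1.75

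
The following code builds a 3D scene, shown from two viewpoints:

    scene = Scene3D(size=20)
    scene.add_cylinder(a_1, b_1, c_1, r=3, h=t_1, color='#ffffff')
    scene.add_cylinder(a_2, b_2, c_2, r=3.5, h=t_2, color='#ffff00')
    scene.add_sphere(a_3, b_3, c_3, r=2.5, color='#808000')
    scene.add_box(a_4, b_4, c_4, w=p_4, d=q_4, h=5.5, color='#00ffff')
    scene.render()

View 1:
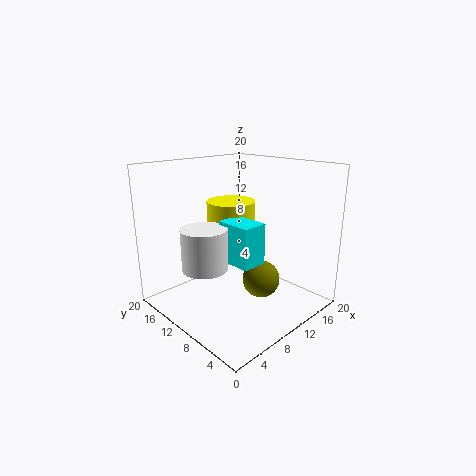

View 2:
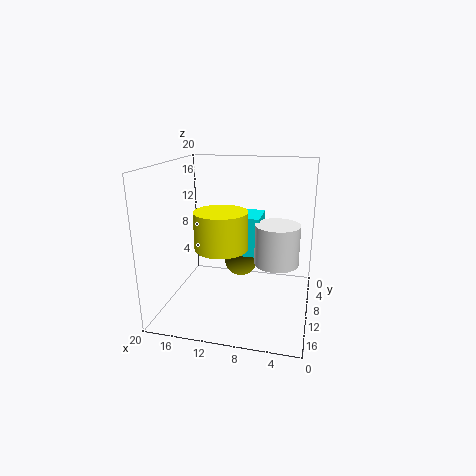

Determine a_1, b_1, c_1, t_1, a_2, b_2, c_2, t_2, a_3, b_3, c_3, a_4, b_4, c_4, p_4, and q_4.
a_1 = 4.5, b_1 = 10.5, c_1 = 7, t_1 = 5.5, a_2 = 11.5, b_2 = 13, c_2 = 9.5, t_2 = 5, a_3 = 10.5, b_3 = 6, c_3 = 5, a_4 = 7, b_4 = 5.5, c_4 = 7.5, p_4 = 3.5, q_4 = 5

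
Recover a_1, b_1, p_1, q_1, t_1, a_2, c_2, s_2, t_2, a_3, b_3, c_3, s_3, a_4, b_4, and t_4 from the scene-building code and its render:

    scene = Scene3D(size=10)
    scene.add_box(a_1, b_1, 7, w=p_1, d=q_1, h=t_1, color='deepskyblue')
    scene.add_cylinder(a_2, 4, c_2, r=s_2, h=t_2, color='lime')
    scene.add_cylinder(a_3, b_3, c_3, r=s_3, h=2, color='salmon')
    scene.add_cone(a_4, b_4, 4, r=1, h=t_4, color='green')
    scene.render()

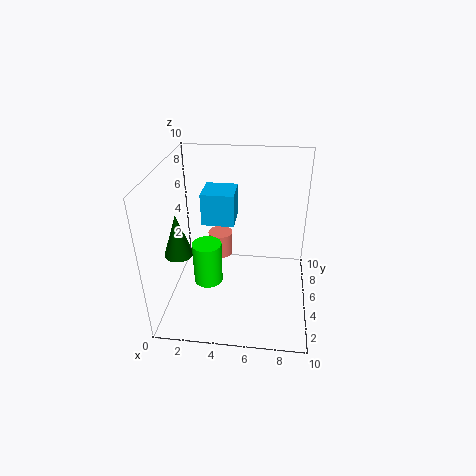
a_1 = 3; b_1 = 3; p_1 = 2; q_1 = 2; t_1 = 2; a_2 = 3; c_2 = 2; s_2 = 1; t_2 = 3; a_3 = 3; b_3 = 9; c_3 = 1; s_3 = 1; a_4 = 1; b_4 = 4; t_4 = 3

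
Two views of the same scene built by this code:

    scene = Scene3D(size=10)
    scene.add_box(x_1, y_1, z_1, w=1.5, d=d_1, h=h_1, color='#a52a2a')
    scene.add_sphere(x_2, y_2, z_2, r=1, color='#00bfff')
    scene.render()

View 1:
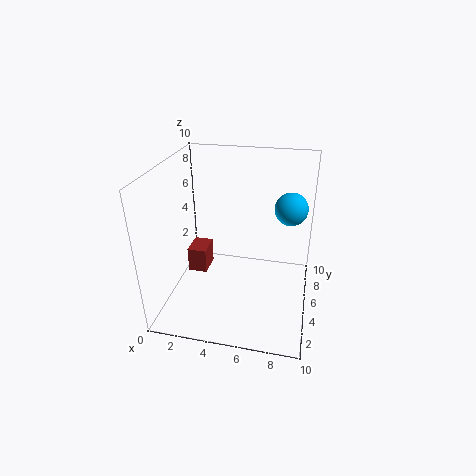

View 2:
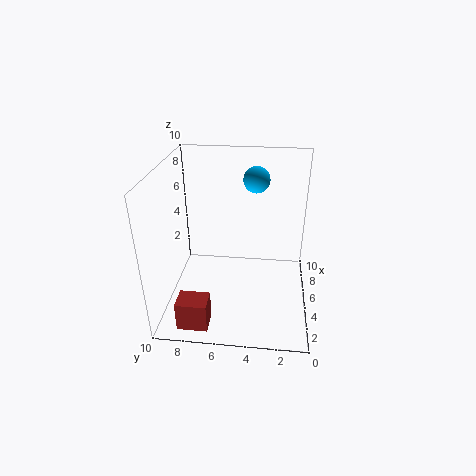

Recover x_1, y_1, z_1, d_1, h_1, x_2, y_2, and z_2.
x_1 = 0.5; y_1 = 6.5; z_1 = 0.5; d_1 = 2; h_1 = 2; x_2 = 8.5; y_2 = 4; z_2 = 8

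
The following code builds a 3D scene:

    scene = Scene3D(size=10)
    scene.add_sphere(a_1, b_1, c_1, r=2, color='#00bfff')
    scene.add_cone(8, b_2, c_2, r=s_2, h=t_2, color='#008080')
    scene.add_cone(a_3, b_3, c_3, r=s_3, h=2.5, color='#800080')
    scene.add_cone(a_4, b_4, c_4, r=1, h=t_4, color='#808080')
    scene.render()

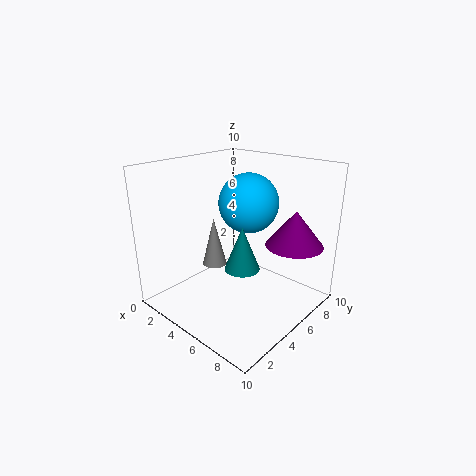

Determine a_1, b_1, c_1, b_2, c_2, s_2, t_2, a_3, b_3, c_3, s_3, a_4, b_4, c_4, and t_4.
a_1 = 5.5, b_1 = 5.5, c_1 = 7.5, b_2 = 2, c_2 = 5, s_2 = 1, t_2 = 2.5, a_3 = 8, b_3 = 7.5, c_3 = 4.5, s_3 = 2, a_4 = 1, b_4 = 6.5, c_4 = 1, t_4 = 4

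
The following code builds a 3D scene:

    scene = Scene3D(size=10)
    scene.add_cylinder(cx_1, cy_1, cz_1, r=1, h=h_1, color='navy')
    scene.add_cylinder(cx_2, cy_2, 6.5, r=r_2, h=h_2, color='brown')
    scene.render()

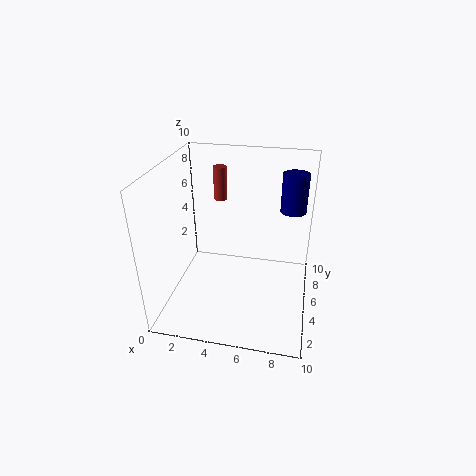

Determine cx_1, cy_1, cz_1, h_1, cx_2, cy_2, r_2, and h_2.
cx_1 = 8.5
cy_1 = 9
cz_1 = 5.5
h_1 = 3
cx_2 = 3
cy_2 = 8
r_2 = 0.5
h_2 = 2.5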